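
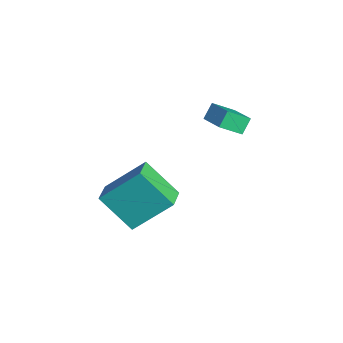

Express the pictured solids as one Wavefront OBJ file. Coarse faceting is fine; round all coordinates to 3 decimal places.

v 2.396 -2.088 -3.793
v 1.392 -3.138 -2.432
v 2.734 -0.502 -2.32
v 1.73 -1.552 -0.96
v 3.39 -2.608 -3.46
v 2.386 -3.658 -2.1
v 3.728 -1.022 -1.988
v 2.724 -2.072 -0.627
v 0.345 1.251 -0.2
v 0.027 1.7 0.408
v 0.372 2.214 -0.898
v 0.054 2.663 -0.291
v 1.506 1.517 0.211
v 1.188 1.966 0.818
v 1.533 2.48 -0.488
v 1.215 2.929 0.12
f 2 4 1
f 5 2 1
f 1 4 3
f 3 5 1
f 2 8 4
f 6 2 5
f 6 8 2
f 4 8 3
f 7 5 3
f 3 8 7
f 7 6 5
f 8 6 7
f 10 12 9
f 13 10 9
f 9 12 11
f 11 13 9
f 10 16 12
f 14 10 13
f 14 16 10
f 12 16 11
f 15 13 11
f 11 16 15
f 15 14 13
f 16 14 15



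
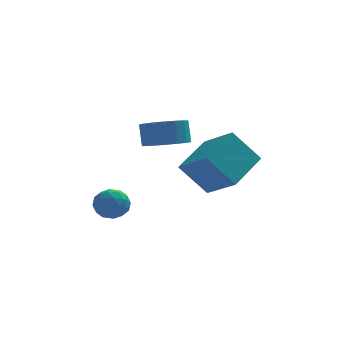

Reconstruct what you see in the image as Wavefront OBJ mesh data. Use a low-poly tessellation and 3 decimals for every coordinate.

v -2.192 1.961 -0.896
v -1.659 1.474 -0.962
v -2.741 1.486 -1.818
v -2.208 0.999 -1.884
v -2.657 0.969 -1.316
v -2.318 1.263 -0.746
v -2.082 1.697 -2.034
v -1.743 1.991 -1.464
v -1.591 1.311 -1.666
v -1.946 0.861 -1.222
v -2.454 2.099 -1.558
v -2.809 1.649 -1.114
v -1.877 1.759 -0.848
v -2.523 1.201 -1.932
v -2.787 1.183 -1.598
v -2.474 0.897 -1.637
v -2.265 1.635 -0.721
v -1.951 1.349 -0.76
v -2.538 1.052 -0.968
v -2.449 1.611 -2.02
v -2.135 1.325 -2.059
v -1.926 2.063 -1.143
v -1.613 1.777 -1.182
v -1.862 1.908 -1.812
v -1.524 1.377 -1.301
v -1.846 1.098 -1.843
v -1.772 1.508 -1.931
v -1.573 1.681 -1.596
v -1.733 1.113 -1.04
v -2.055 0.833 -1.582
v -2.32 0.816 -1.248
v -2.12 0.988 -0.913
v -1.693 1.017 -1.453
v -2.345 2.127 -1.198
v -2.667 1.847 -1.74
v -2.28 1.972 -1.867
v -2.08 2.144 -1.532
v -2.554 1.862 -0.937
v -2.876 1.583 -1.479
v -2.827 1.279 -1.184
v -2.628 1.452 -0.849
v -2.707 1.943 -1.327
v -0.176 2.859 1.041
v 0.705 2.686 1.19
v 0.617 3.048 2.129
v -0.264 3.221 1.979
v 0.711 3.064 1.045
v 0.623 3.426 1.983
v 0.541 3.401 0.899
v 0.453 3.763 1.837
v 0.229 3.631 0.78
v 0.141 3.993 1.719
v -0.163 3.708 0.714
v -0.251 4.07 1.653
v -0.557 3.617 0.712
v -0.646 3.979 1.651
v -0.876 3.375 0.775
v -0.965 3.738 1.714
v -1.057 3.032 0.891
v -1.145 3.394 1.83
v -1.063 2.654 1.037
v -1.151 3.016 1.975
v -0.893 2.317 1.183
v -0.981 2.679 2.121
v -0.581 2.087 1.301
v -0.669 2.449 2.24
v -0.189 2.01 1.367
v -0.277 2.372 2.306
v 0.206 2.101 1.369
v 0.117 2.463 2.308
v 0.525 2.342 1.306
v 0.436 2.705 2.245
v 1.208 1.447 -0.906
v 0.176 1.519 0.353
v 2.233 2.826 -0.145
v 1.201 2.899 1.114
v 2.119 0.321 -0.094
v 1.087 0.394 1.165
v 3.144 1.701 0.667
v 2.112 1.773 1.926
f 1 38 17
f 38 12 41
f 17 41 6
f 38 41 17
f 1 17 13
f 17 6 18
f 13 18 2
f 17 18 13
f 1 13 22
f 13 2 23
f 22 23 8
f 13 23 22
f 1 22 34
f 22 8 37
f 34 37 11
f 22 37 34
f 1 34 38
f 34 11 42
f 38 42 12
f 34 42 38
f 2 18 29
f 18 6 32
f 29 32 10
f 18 32 29
f 6 41 19
f 41 12 40
f 19 40 5
f 41 40 19
f 12 42 39
f 42 11 35
f 39 35 3
f 42 35 39
f 11 37 36
f 37 8 24
f 36 24 7
f 37 24 36
f 8 23 28
f 23 2 25
f 28 25 9
f 23 25 28
f 4 30 16
f 30 10 31
f 16 31 5
f 30 31 16
f 4 16 14
f 16 5 15
f 14 15 3
f 16 15 14
f 4 14 21
f 14 3 20
f 21 20 7
f 14 20 21
f 4 21 26
f 21 7 27
f 26 27 9
f 21 27 26
f 4 26 30
f 26 9 33
f 30 33 10
f 26 33 30
f 5 31 19
f 31 10 32
f 19 32 6
f 31 32 19
f 3 15 39
f 15 5 40
f 39 40 12
f 15 40 39
f 7 20 36
f 20 3 35
f 36 35 11
f 20 35 36
f 9 27 28
f 27 7 24
f 28 24 8
f 27 24 28
f 10 33 29
f 33 9 25
f 29 25 2
f 33 25 29
f 44 43 47
f 44 47 45
f 45 47 48
f 45 48 46
f 47 43 49
f 47 49 48
f 48 49 50
f 48 50 46
f 49 43 51
f 49 51 50
f 50 51 52
f 50 52 46
f 51 43 53
f 51 53 52
f 52 53 54
f 52 54 46
f 53 43 55
f 53 55 54
f 54 55 56
f 54 56 46
f 55 43 57
f 55 57 56
f 56 57 58
f 56 58 46
f 57 43 59
f 57 59 58
f 58 59 60
f 58 60 46
f 59 43 61
f 59 61 60
f 60 61 62
f 60 62 46
f 61 43 63
f 61 63 62
f 62 63 64
f 62 64 46
f 63 43 65
f 63 65 64
f 64 65 66
f 64 66 46
f 65 43 67
f 65 67 66
f 66 67 68
f 66 68 46
f 67 43 69
f 67 69 68
f 68 69 70
f 68 70 46
f 69 43 71
f 69 71 70
f 70 71 72
f 70 72 46
f 71 43 44
f 71 44 72
f 72 44 45
f 72 45 46
f 74 76 73
f 77 74 73
f 73 76 75
f 75 77 73
f 74 80 76
f 78 74 77
f 78 80 74
f 76 80 75
f 79 77 75
f 75 80 79
f 79 78 77
f 80 78 79



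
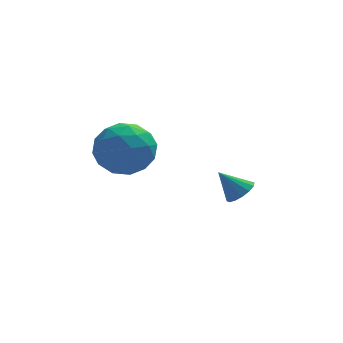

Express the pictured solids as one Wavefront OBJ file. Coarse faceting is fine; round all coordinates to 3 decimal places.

v -1.562 0.807 2.293
v -1.046 1.423 3.225
v -1.294 -0.903 3.275
v -0.778 -0.287 4.207
v -1.98 -0.164 3.98
v -2.146 0.893 3.373
v -0.194 -0.373 3.127
v -0.36 0.684 2.52
v -0.2 0.694 3.74
v -1.304 0.823 4.267
v -1.036 -0.303 2.233
v -2.14 -0.174 2.76
v -1.328 1.265 2.673
v -1.012 -0.745 3.827
v -1.719 -0.673 3.694
v -1.416 -0.311 4.241
v -1.974 0.954 2.76
v -1.671 1.316 3.307
v -2.22 0.383 3.751
v -0.669 -0.796 3.193
v -0.366 -0.434 3.74
v -0.924 0.831 2.259
v -0.621 1.193 2.806
v -0.12 0.137 2.749
v -0.527 1.199 3.523
v -0.369 0.193 4.101
v -0.026 0.143 3.466
v -0.124 0.764 3.109
v -1.176 1.274 3.833
v -1.018 0.269 4.41
v -1.725 0.341 4.277
v -1.823 0.963 3.92
v -0.679 0.846 4.136
v -1.322 0.251 2.09
v -1.164 -0.754 2.667
v -0.517 -0.443 2.58
v -0.615 0.179 2.223
v -1.971 0.327 2.399
v -1.813 -0.679 2.977
v -2.216 -0.244 3.391
v -2.314 0.377 3.034
v -1.661 -0.326 2.364
v 3.203 1.697 -0.084
v 3.646 1.435 0.345
v 2.397 1.923 0.884
v 3.723 1.773 0.331
v 3.662 2.09 0.206
v 3.477 2.302 0.002
v 3.219 2.352 -0.224
v 2.957 2.226 -0.413
v 2.76 1.958 -0.514
v 2.683 1.621 -0.499
v 2.744 1.303 -0.374
v 2.929 1.092 -0.171
v 3.187 1.042 0.056
v 3.449 1.168 0.245
f 1 38 17
f 38 12 41
f 17 41 6
f 38 41 17
f 1 17 13
f 17 6 18
f 13 18 2
f 17 18 13
f 1 13 22
f 13 2 23
f 22 23 8
f 13 23 22
f 1 22 34
f 22 8 37
f 34 37 11
f 22 37 34
f 1 34 38
f 34 11 42
f 38 42 12
f 34 42 38
f 2 18 29
f 18 6 32
f 29 32 10
f 18 32 29
f 6 41 19
f 41 12 40
f 19 40 5
f 41 40 19
f 12 42 39
f 42 11 35
f 39 35 3
f 42 35 39
f 11 37 36
f 37 8 24
f 36 24 7
f 37 24 36
f 8 23 28
f 23 2 25
f 28 25 9
f 23 25 28
f 4 30 16
f 30 10 31
f 16 31 5
f 30 31 16
f 4 16 14
f 16 5 15
f 14 15 3
f 16 15 14
f 4 14 21
f 14 3 20
f 21 20 7
f 14 20 21
f 4 21 26
f 21 7 27
f 26 27 9
f 21 27 26
f 4 26 30
f 26 9 33
f 30 33 10
f 26 33 30
f 5 31 19
f 31 10 32
f 19 32 6
f 31 32 19
f 3 15 39
f 15 5 40
f 39 40 12
f 15 40 39
f 7 20 36
f 20 3 35
f 36 35 11
f 20 35 36
f 9 27 28
f 27 7 24
f 28 24 8
f 27 24 28
f 10 33 29
f 33 9 25
f 29 25 2
f 33 25 29
f 44 43 46
f 44 46 45
f 46 43 47
f 46 47 45
f 47 43 48
f 47 48 45
f 48 43 49
f 48 49 45
f 49 43 50
f 49 50 45
f 50 43 51
f 50 51 45
f 51 43 52
f 51 52 45
f 52 43 53
f 52 53 45
f 53 43 54
f 53 54 45
f 54 43 55
f 54 55 45
f 55 43 56
f 55 56 45
f 56 43 44
f 56 44 45



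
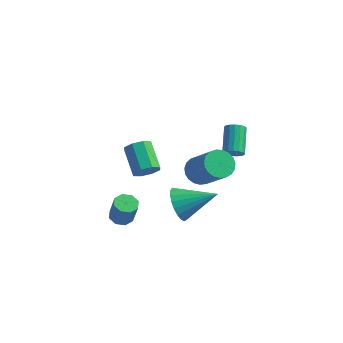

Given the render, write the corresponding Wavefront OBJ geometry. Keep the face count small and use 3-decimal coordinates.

v 0.836 -1.497 -1.91
v 1.34 -1.705 -2.736
v 2.524 -0.743 -1.07
v 1.206 -1.322 -2.811
v 1.009 -0.97 -2.73
v 0.782 -0.709 -2.507
v 0.564 -0.585 -2.181
v 0.393 -0.618 -1.808
v 0.299 -0.803 -1.452
v 0.297 -1.108 -1.176
v 0.389 -1.48 -1.026
v 0.559 -1.855 -1.029
v 0.776 -2.169 -1.185
v 1.003 -2.366 -1.465
v 1.202 -2.413 -1.823
v 1.337 -2.301 -2.195
v 1.386 -2.051 -2.518
v 3.561 -1.352 2.813
v 3.88 -1.498 3.196
v 3.419 -0.313 4.03
v 3.099 -0.168 3.647
v 4.02 -1.345 3.057
v 3.558 -0.161 3.891
v 4.054 -1.195 2.862
v 3.593 -0.01 3.696
v 3.975 -1.08 2.656
v 3.514 0.104 3.49
v 3.801 -1.028 2.485
v 3.34 0.156 3.319
v 3.572 -1.05 2.39
v 3.111 0.134 3.224
v 3.341 -1.141 2.392
v 2.88 0.043 3.226
v 3.159 -1.281 2.49
v 2.698 -0.096 3.324
v 3.07 -1.437 2.662
v 2.609 -0.252 3.496
v 3.093 -1.573 2.869
v 2.632 -0.389 3.703
v 3.223 -1.659 3.063
v 2.762 -0.475 3.897
v 3.431 -1.675 3.199
v 2.97 -0.491 4.033
v 3.668 -1.616 3.248
v 3.207 -0.432 4.082
v -1.943 -2.114 -3.42
v -1.51 -2.53 -3.61
v -1.124 -2.722 -2.31
v -1.557 -2.306 -2.12
v -1.339 -2.079 -3.595
v -0.952 -2.272 -2.294
v -1.522 -1.649 -3.476
v -1.135 -1.842 -2.176
v -1.952 -1.491 -3.325
v -1.565 -1.684 -2.025
v -2.376 -1.698 -3.23
v -1.99 -1.89 -1.93
v -2.548 -2.148 -3.246
v -2.161 -2.341 -1.945
v -2.365 -2.578 -3.364
v -1.978 -2.771 -2.064
v -1.935 -2.736 -3.515
v -1.548 -2.929 -2.215
v -1.957 0.649 -2.19
v -1.511 1.223 -2.333
v -2.517 2.224 -1.453
v -2.963 1.651 -1.31
v -1.916 1.16 -2.724
v -2.922 2.161 -1.844
v -2.344 0.798 -2.802
v -3.351 1.799 -1.923
v -2.546 0.349 -2.522
v -3.552 1.35 -1.642
v -2.403 0.076 -2.047
v -3.409 1.077 -1.167
v -1.998 0.139 -1.656
v -3.004 1.14 -0.776
v -1.569 0.501 -1.577
v -2.576 1.502 -0.698
v -1.368 0.95 -1.858
v -2.374 1.951 -0.978
v 2.48 -2.677 2.186
v 2.955 -2.98 1.646
v 4.254 -3.666 3.175
v 3.78 -3.363 3.714
v 3.074 -2.68 1.68
v 4.373 -3.366 3.208
v 3.09 -2.38 1.801
v 4.389 -3.066 3.329
v 3.001 -2.131 1.989
v 4.3 -2.817 3.517
v 2.822 -1.976 2.21
v 4.121 -2.662 3.739
v 2.583 -1.943 2.428
v 3.883 -2.629 3.956
v 2.327 -2.036 2.604
v 3.627 -2.722 4.132
v 2.098 -2.241 2.707
v 3.397 -2.927 4.235
v 1.934 -2.521 2.72
v 3.234 -3.207 4.249
v 1.865 -2.828 2.641
v 3.165 -3.513 4.17
v 1.903 -3.108 2.483
v 3.202 -3.794 4.012
v 2.04 -3.315 2.274
v 3.339 -4.001 3.802
v 2.253 -3.411 2.05
v 3.553 -4.097 3.578
v 2.506 -3.38 1.849
v 3.805 -4.066 3.377
v 2.754 -3.228 1.706
v 4.054 -3.913 3.234
f 2 1 4
f 2 4 3
f 4 1 5
f 4 5 3
f 5 1 6
f 5 6 3
f 6 1 7
f 6 7 3
f 7 1 8
f 7 8 3
f 8 1 9
f 8 9 3
f 9 1 10
f 9 10 3
f 10 1 11
f 10 11 3
f 11 1 12
f 11 12 3
f 12 1 13
f 12 13 3
f 13 1 14
f 13 14 3
f 14 1 15
f 14 15 3
f 15 1 16
f 15 16 3
f 16 1 17
f 16 17 3
f 17 1 2
f 17 2 3
f 19 18 22
f 19 22 20
f 20 22 23
f 20 23 21
f 22 18 24
f 22 24 23
f 23 24 25
f 23 25 21
f 24 18 26
f 24 26 25
f 25 26 27
f 25 27 21
f 26 18 28
f 26 28 27
f 27 28 29
f 27 29 21
f 28 18 30
f 28 30 29
f 29 30 31
f 29 31 21
f 30 18 32
f 30 32 31
f 31 32 33
f 31 33 21
f 32 18 34
f 32 34 33
f 33 34 35
f 33 35 21
f 34 18 36
f 34 36 35
f 35 36 37
f 35 37 21
f 36 18 38
f 36 38 37
f 37 38 39
f 37 39 21
f 38 18 40
f 38 40 39
f 39 40 41
f 39 41 21
f 40 18 42
f 40 42 41
f 41 42 43
f 41 43 21
f 42 18 44
f 42 44 43
f 43 44 45
f 43 45 21
f 44 18 19
f 44 19 45
f 45 19 20
f 45 20 21
f 47 46 50
f 47 50 48
f 48 50 51
f 48 51 49
f 50 46 52
f 50 52 51
f 51 52 53
f 51 53 49
f 52 46 54
f 52 54 53
f 53 54 55
f 53 55 49
f 54 46 56
f 54 56 55
f 55 56 57
f 55 57 49
f 56 46 58
f 56 58 57
f 57 58 59
f 57 59 49
f 58 46 60
f 58 60 59
f 59 60 61
f 59 61 49
f 60 46 62
f 60 62 61
f 61 62 63
f 61 63 49
f 62 46 47
f 62 47 63
f 63 47 48
f 63 48 49
f 65 64 68
f 65 68 66
f 66 68 69
f 66 69 67
f 68 64 70
f 68 70 69
f 69 70 71
f 69 71 67
f 70 64 72
f 70 72 71
f 71 72 73
f 71 73 67
f 72 64 74
f 72 74 73
f 73 74 75
f 73 75 67
f 74 64 76
f 74 76 75
f 75 76 77
f 75 77 67
f 76 64 78
f 76 78 77
f 77 78 79
f 77 79 67
f 78 64 80
f 78 80 79
f 79 80 81
f 79 81 67
f 80 64 65
f 80 65 81
f 81 65 66
f 81 66 67
f 83 82 86
f 83 86 84
f 84 86 87
f 84 87 85
f 86 82 88
f 86 88 87
f 87 88 89
f 87 89 85
f 88 82 90
f 88 90 89
f 89 90 91
f 89 91 85
f 90 82 92
f 90 92 91
f 91 92 93
f 91 93 85
f 92 82 94
f 92 94 93
f 93 94 95
f 93 95 85
f 94 82 96
f 94 96 95
f 95 96 97
f 95 97 85
f 96 82 98
f 96 98 97
f 97 98 99
f 97 99 85
f 98 82 100
f 98 100 99
f 99 100 101
f 99 101 85
f 100 82 102
f 100 102 101
f 101 102 103
f 101 103 85
f 102 82 104
f 102 104 103
f 103 104 105
f 103 105 85
f 104 82 106
f 104 106 105
f 105 106 107
f 105 107 85
f 106 82 108
f 106 108 107
f 107 108 109
f 107 109 85
f 108 82 110
f 108 110 109
f 109 110 111
f 109 111 85
f 110 82 112
f 110 112 111
f 111 112 113
f 111 113 85
f 112 82 83
f 112 83 113
f 113 83 84
f 113 84 85



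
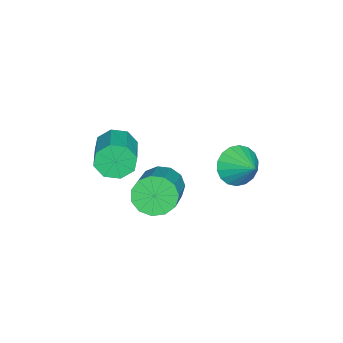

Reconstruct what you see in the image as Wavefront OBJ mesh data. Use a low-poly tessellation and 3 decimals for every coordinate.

v 0.148 -2.565 1.661
v 0.465 -2.869 1.065
v 1.909 -2.378 1.583
v 1.592 -2.075 2.179
v 0.313 -2.33 0.979
v 1.756 -1.839 1.497
v 0.064 -1.929 1.292
v 1.508 -1.439 1.81
v -0.135 -1.901 1.822
v 1.308 -1.41 2.339
v -0.169 -2.262 2.257
v 1.275 -1.771 2.775
v -0.016 -2.801 2.343
v 1.427 -2.31 2.861
v 0.232 -3.201 2.03
v 1.676 -2.711 2.548
v 0.432 -3.23 1.501
v 1.875 -2.739 2.018
v -1.878 -1.645 -2.015
v -1.436 -2.059 -2.598
v 0.359 -1.708 -1.488
v -0.082 -1.295 -0.905
v -1.442 -1.605 -2.732
v 0.353 -1.254 -1.622
v -1.586 -1.164 -2.639
v 0.209 -0.813 -1.528
v -1.823 -0.876 -2.347
v -0.027 -0.525 -1.237
v -2.077 -0.832 -1.95
v -0.281 -0.481 -0.84
v -2.268 -1.046 -1.574
v -0.472 -0.696 -0.464
v -2.335 -1.451 -1.338
v -0.539 -1.1 -0.227
v -2.257 -1.917 -1.317
v -0.461 -1.567 -0.206
v -2.058 -2.297 -1.517
v -0.263 -1.947 -0.407
v -1.803 -2.47 -1.876
v -0.007 -2.12 -0.766
v -1.571 -2.381 -2.279
v 0.225 -2.031 -1.169
v -3.117 0.789 -1.251
v -2.704 0.161 -0.813
v -2.483 1.611 -0.669
v -2.48 0.209 -1.125
v -2.382 0.373 -1.462
v -2.43 0.619 -1.757
v -2.614 0.898 -1.952
v -2.897 1.156 -2.009
v -3.224 1.341 -1.915
v -3.529 1.417 -1.689
v -3.753 1.368 -1.377
v -3.851 1.205 -1.04
v -3.803 0.959 -0.745
v -3.619 0.679 -0.549
v -3.336 0.422 -0.493
v -3.009 0.237 -0.587
f 2 1 5
f 2 5 3
f 3 5 6
f 3 6 4
f 5 1 7
f 5 7 6
f 6 7 8
f 6 8 4
f 7 1 9
f 7 9 8
f 8 9 10
f 8 10 4
f 9 1 11
f 9 11 10
f 10 11 12
f 10 12 4
f 11 1 13
f 11 13 12
f 12 13 14
f 12 14 4
f 13 1 15
f 13 15 14
f 14 15 16
f 14 16 4
f 15 1 17
f 15 17 16
f 16 17 18
f 16 18 4
f 17 1 2
f 17 2 18
f 18 2 3
f 18 3 4
f 20 19 23
f 20 23 21
f 21 23 24
f 21 24 22
f 23 19 25
f 23 25 24
f 24 25 26
f 24 26 22
f 25 19 27
f 25 27 26
f 26 27 28
f 26 28 22
f 27 19 29
f 27 29 28
f 28 29 30
f 28 30 22
f 29 19 31
f 29 31 30
f 30 31 32
f 30 32 22
f 31 19 33
f 31 33 32
f 32 33 34
f 32 34 22
f 33 19 35
f 33 35 34
f 34 35 36
f 34 36 22
f 35 19 37
f 35 37 36
f 36 37 38
f 36 38 22
f 37 19 39
f 37 39 38
f 38 39 40
f 38 40 22
f 39 19 41
f 39 41 40
f 40 41 42
f 40 42 22
f 41 19 20
f 41 20 42
f 42 20 21
f 42 21 22
f 44 43 46
f 44 46 45
f 46 43 47
f 46 47 45
f 47 43 48
f 47 48 45
f 48 43 49
f 48 49 45
f 49 43 50
f 49 50 45
f 50 43 51
f 50 51 45
f 51 43 52
f 51 52 45
f 52 43 53
f 52 53 45
f 53 43 54
f 53 54 45
f 54 43 55
f 54 55 45
f 55 43 56
f 55 56 45
f 56 43 57
f 56 57 45
f 57 43 58
f 57 58 45
f 58 43 44
f 58 44 45



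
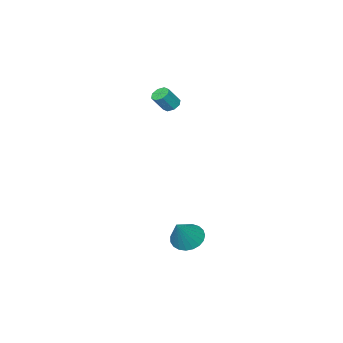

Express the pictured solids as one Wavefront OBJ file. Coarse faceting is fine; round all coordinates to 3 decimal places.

v -4.198 -2.354 2.84
v -3.714 -2.211 2.536
v -2.997 -2.424 3.575
v -3.482 -2.566 3.88
v -3.901 -1.854 2.738
v -3.185 -2.067 3.777
v -4.263 -1.79 3.001
v -3.547 -2.002 4.04
v -4.587 -2.055 3.169
v -3.87 -2.268 4.209
v -4.683 -2.496 3.145
v -3.966 -2.709 4.184
v -4.495 -2.853 2.943
v -3.779 -3.066 3.982
v -4.133 -2.918 2.68
v -3.417 -3.13 3.719
v -3.81 -2.652 2.511
v -3.093 -2.865 3.551
v -0.427 2.637 -4.406
v 0.361 2.356 -4.936
v 0.767 2.983 -2.814
v 0.347 2.76 -5.012
v 0.198 3.143 -4.984
v -0.058 3.439 -4.856
v -0.378 3.595 -4.65
v -0.707 3.587 -4.402
v -0.987 3.414 -4.155
v -1.17 3.107 -3.951
v -1.225 2.718 -3.826
v -1.141 2.316 -3.801
v -0.934 1.969 -3.881
v -0.64 1.738 -4.052
v -0.308 1.662 -4.284
v 0.003 1.755 -4.537
v 0.24 2 -4.767
f 2 1 5
f 2 5 3
f 3 5 6
f 3 6 4
f 5 1 7
f 5 7 6
f 6 7 8
f 6 8 4
f 7 1 9
f 7 9 8
f 8 9 10
f 8 10 4
f 9 1 11
f 9 11 10
f 10 11 12
f 10 12 4
f 11 1 13
f 11 13 12
f 12 13 14
f 12 14 4
f 13 1 15
f 13 15 14
f 14 15 16
f 14 16 4
f 15 1 17
f 15 17 16
f 16 17 18
f 16 18 4
f 17 1 2
f 17 2 18
f 18 2 3
f 18 3 4
f 20 19 22
f 20 22 21
f 22 19 23
f 22 23 21
f 23 19 24
f 23 24 21
f 24 19 25
f 24 25 21
f 25 19 26
f 25 26 21
f 26 19 27
f 26 27 21
f 27 19 28
f 27 28 21
f 28 19 29
f 28 29 21
f 29 19 30
f 29 30 21
f 30 19 31
f 30 31 21
f 31 19 32
f 31 32 21
f 32 19 33
f 32 33 21
f 33 19 34
f 33 34 21
f 34 19 35
f 34 35 21
f 35 19 20
f 35 20 21



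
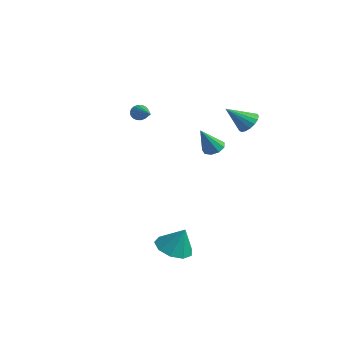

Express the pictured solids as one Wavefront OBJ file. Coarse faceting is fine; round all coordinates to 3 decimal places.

v -0.279 1.787 -0.369
v 0.087 1.342 -0.646
v -0.261 0.893 1.089
v 0.339 1.649 -0.461
v 0.301 2.02 -0.233
v -0.008 2.283 -0.068
v -0.444 2.313 -0.044
v -0.803 2.098 -0.172
v -0.917 1.737 -0.392
v -0.732 1.399 -0.601
v -0.336 1.243 -0.702
v -4.209 -0.017 1.309
v -3.998 0.181 0.877
v -2.491 -0.583 1.891
v -3.989 0.359 1.025
v -4.024 0.462 1.229
v -4.096 0.471 1.449
v -4.19 0.382 1.641
v -4.288 0.215 1.768
v -4.37 0.002 1.803
v -4.42 -0.215 1.741
v -4.429 -0.393 1.593
v -4.394 -0.497 1.389
v -4.322 -0.505 1.169
v -4.228 -0.417 0.977
v -4.13 -0.25 0.851
v -4.048 -0.036 0.815
v 3.123 -3.474 -4.603
v 3.893 -2.957 -5.027
v 3.657 -3.166 -3.257
v 3.354 -2.529 -4.91
v 2.707 -2.543 -4.65
v 2.254 -2.993 -4.367
v 2.208 -3.667 -4.195
v 2.59 -4.251 -4.213
v 3.221 -4.471 -4.414
v 3.806 -4.224 -4.703
v 4.071 -3.626 -4.945
v 1.705 2.451 1.887
v 2.095 2.763 2.406
v 1.135 1.389 2.953
v 1.795 2.933 2.414
v 1.475 2.992 2.302
v 1.207 2.928 2.095
v 1.054 2.754 1.84
v 1.05 2.511 1.595
v 1.196 2.254 1.418
v 1.458 2.043 1.348
v 1.778 1.925 1.401
v 2.081 1.927 1.566
v 2.297 2.05 1.804
v 2.379 2.264 2.061
v 2.305 2.522 2.278
f 2 1 4
f 2 4 3
f 4 1 5
f 4 5 3
f 5 1 6
f 5 6 3
f 6 1 7
f 6 7 3
f 7 1 8
f 7 8 3
f 8 1 9
f 8 9 3
f 9 1 10
f 9 10 3
f 10 1 11
f 10 11 3
f 11 1 2
f 11 2 3
f 13 12 15
f 13 15 14
f 15 12 16
f 15 16 14
f 16 12 17
f 16 17 14
f 17 12 18
f 17 18 14
f 18 12 19
f 18 19 14
f 19 12 20
f 19 20 14
f 20 12 21
f 20 21 14
f 21 12 22
f 21 22 14
f 22 12 23
f 22 23 14
f 23 12 24
f 23 24 14
f 24 12 25
f 24 25 14
f 25 12 26
f 25 26 14
f 26 12 27
f 26 27 14
f 27 12 13
f 27 13 14
f 29 28 31
f 29 31 30
f 31 28 32
f 31 32 30
f 32 28 33
f 32 33 30
f 33 28 34
f 33 34 30
f 34 28 35
f 34 35 30
f 35 28 36
f 35 36 30
f 36 28 37
f 36 37 30
f 37 28 38
f 37 38 30
f 38 28 29
f 38 29 30
f 40 39 42
f 40 42 41
f 42 39 43
f 42 43 41
f 43 39 44
f 43 44 41
f 44 39 45
f 44 45 41
f 45 39 46
f 45 46 41
f 46 39 47
f 46 47 41
f 47 39 48
f 47 48 41
f 48 39 49
f 48 49 41
f 49 39 50
f 49 50 41
f 50 39 51
f 50 51 41
f 51 39 52
f 51 52 41
f 52 39 53
f 52 53 41
f 53 39 40
f 53 40 41



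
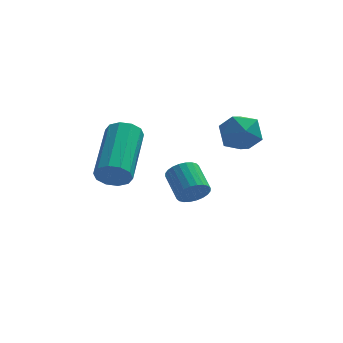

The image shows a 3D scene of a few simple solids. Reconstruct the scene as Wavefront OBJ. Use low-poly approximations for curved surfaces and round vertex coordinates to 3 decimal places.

v -2.575 -0.941 1.981
v -2.361 -1.198 2.48
v -1.931 0.744 3.297
v -2.145 1.001 2.799
v -2.08 -1.16 2.241
v -1.65 0.782 3.058
v -1.988 -1.038 1.903
v -1.558 0.904 2.72
v -2.12 -0.879 1.595
v -1.69 1.063 2.412
v -2.426 -0.744 1.435
v -1.996 1.198 2.252
v -2.789 -0.684 1.483
v -2.359 1.258 2.3
v -3.07 -0.722 1.722
v -2.64 1.22 2.539
v -3.162 -0.844 2.06
v -2.732 1.098 2.877
v -3.03 -1.003 2.368
v -2.6 0.939 3.185
v -2.724 -1.138 2.528
v -2.294 0.804 3.345
v 0.059 1.885 -0.548
v 0.358 1.734 -0.074
v 0.059 2.705 0.422
v -0.239 2.855 -0.052
v 0.516 1.844 -0.193
v 0.217 2.815 0.303
v 0.605 1.96 -0.366
v 0.306 2.93 0.13
v 0.611 2.064 -0.566
v 0.312 3.035 -0.071
v 0.532 2.141 -0.764
v 0.234 3.111 -0.269
v 0.382 2.179 -0.929
v 0.084 3.149 -0.434
v 0.183 2.172 -1.036
v -0.116 3.143 -0.541
v -0.035 2.121 -1.069
v -0.334 3.092 -0.573
v -0.239 2.035 -1.022
v -0.538 3.006 -0.526
v -0.397 1.925 -0.903
v -0.696 2.896 -0.407
v -0.486 1.81 -0.73
v -0.785 2.78 -0.234
v -0.492 1.705 -0.529
v -0.791 2.676 -0.034
v -0.414 1.629 -0.331
v -0.712 2.599 0.164
v -0.264 1.591 -0.166
v -0.562 2.561 0.329
v -0.064 1.597 -0.059
v -0.363 2.568 0.436
v 0.154 1.648 -0.027
v -0.145 2.619 0.469
v 0.767 1.116 2.905
v 1.308 1.353 2.382
v 1.492 0.107 3.198
v 2.033 0.344 2.675
v 1.914 0.759 3.335
v 1.467 1.382 3.154
v 1.333 0.078 2.426
v 0.886 0.701 2.245
v 1.658 0.711 2.086
v 2.017 1.132 2.648
v 0.783 0.328 2.932
v 1.142 0.749 3.494
f 2 1 5
f 2 5 3
f 3 5 6
f 3 6 4
f 5 1 7
f 5 7 6
f 6 7 8
f 6 8 4
f 7 1 9
f 7 9 8
f 8 9 10
f 8 10 4
f 9 1 11
f 9 11 10
f 10 11 12
f 10 12 4
f 11 1 13
f 11 13 12
f 12 13 14
f 12 14 4
f 13 1 15
f 13 15 14
f 14 15 16
f 14 16 4
f 15 1 17
f 15 17 16
f 16 17 18
f 16 18 4
f 17 1 19
f 17 19 18
f 18 19 20
f 18 20 4
f 19 1 21
f 19 21 20
f 20 21 22
f 20 22 4
f 21 1 2
f 21 2 22
f 22 2 3
f 22 3 4
f 24 23 27
f 24 27 25
f 25 27 28
f 25 28 26
f 27 23 29
f 27 29 28
f 28 29 30
f 28 30 26
f 29 23 31
f 29 31 30
f 30 31 32
f 30 32 26
f 31 23 33
f 31 33 32
f 32 33 34
f 32 34 26
f 33 23 35
f 33 35 34
f 34 35 36
f 34 36 26
f 35 23 37
f 35 37 36
f 36 37 38
f 36 38 26
f 37 23 39
f 37 39 38
f 38 39 40
f 38 40 26
f 39 23 41
f 39 41 40
f 40 41 42
f 40 42 26
f 41 23 43
f 41 43 42
f 42 43 44
f 42 44 26
f 43 23 45
f 43 45 44
f 44 45 46
f 44 46 26
f 45 23 47
f 45 47 46
f 46 47 48
f 46 48 26
f 47 23 49
f 47 49 48
f 48 49 50
f 48 50 26
f 49 23 51
f 49 51 50
f 50 51 52
f 50 52 26
f 51 23 53
f 51 53 52
f 52 53 54
f 52 54 26
f 53 23 55
f 53 55 54
f 54 55 56
f 54 56 26
f 55 23 24
f 55 24 56
f 56 24 25
f 56 25 26
f 57 68 62
f 57 62 58
f 57 58 64
f 57 64 67
f 57 67 68
f 58 62 66
f 62 68 61
f 68 67 59
f 67 64 63
f 64 58 65
f 60 66 61
f 60 61 59
f 60 59 63
f 60 63 65
f 60 65 66
f 61 66 62
f 59 61 68
f 63 59 67
f 65 63 64
f 66 65 58



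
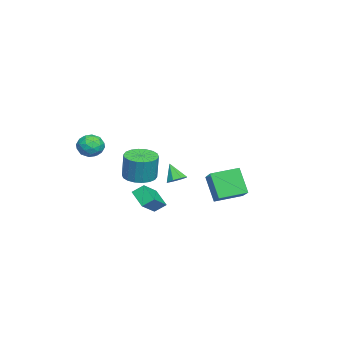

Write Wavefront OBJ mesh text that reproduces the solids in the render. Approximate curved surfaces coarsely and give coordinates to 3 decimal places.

v -3.342 -2.195 -3.688
v -2.679 -1.478 -3.849
v -2.434 -1.329 -2.173
v -3.098 -2.045 -2.012
v -3.057 -1.255 -3.813
v -2.813 -1.106 -2.137
v -3.492 -1.218 -3.753
v -3.247 -1.069 -2.077
v -3.897 -1.375 -3.68
v -3.653 -1.226 -2.004
v -4.193 -1.694 -3.608
v -3.948 -1.545 -1.933
v -4.32 -2.112 -3.553
v -4.075 -1.963 -1.877
v -4.253 -2.547 -3.524
v -4.008 -2.398 -1.848
v -4.006 -2.911 -3.527
v -3.761 -2.762 -1.851
v -3.627 -3.134 -3.563
v -3.383 -2.985 -1.887
v -3.193 -3.171 -3.623
v -2.948 -3.022 -1.947
v -2.787 -3.014 -3.696
v -2.543 -2.865 -2.02
v -2.492 -2.695 -3.767
v -2.247 -2.546 -2.092
v -2.365 -2.277 -3.823
v -2.12 -2.128 -2.147
v -2.432 -1.842 -3.852
v -2.187 -1.693 -2.176
v 3.526 1.272 -1.088
v 3.922 1.584 -0.781
v 3.134 0.808 -0.112
v 3.531 1.804 -0.834
v 3.138 1.713 -1.035
v 2.971 1.363 -1.268
v 3.13 0.96 -1.395
v 3.521 0.74 -1.343
v 3.914 0.831 -1.142
v 4.081 1.18 -0.909
v 2.392 2.574 -1.238
v 3.987 3.103 -0.33
v 1.767 3.988 -0.964
v 3.362 4.517 -0.056
v 3.038 3.143 -2.704
v 4.633 3.672 -1.796
v 2.413 4.557 -2.43
v 4.008 5.086 -1.522
v 3.341 -2.97 1.609
v 4.081 -2.685 1.706
v 3.759 -3.735 0.654
v 4.499 -3.45 0.751
v 4.173 -3.914 1.314
v 3.915 -3.441 1.904
v 3.925 -2.979 0.456
v 3.667 -2.506 1.046
v 4.442 -2.691 0.993
v 4.596 -3.269 1.523
v 3.244 -3.151 0.837
v 3.398 -3.729 1.367
v 3.674 -2.76 1.741
v 4.166 -3.66 0.619
v 3.974 -3.932 0.95
v 4.409 -3.765 1.006
v 3.576 -3.205 1.858
v 4.011 -3.038 1.915
v 4.066 -3.76 1.684
v 3.829 -3.382 0.445
v 4.264 -3.215 0.502
v 3.431 -2.655 1.354
v 3.866 -2.488 1.41
v 3.774 -2.66 0.676
v 4.322 -2.596 1.379
v 4.568 -3.046 0.818
v 4.23 -2.769 0.645
v 4.078 -2.491 0.991
v 4.412 -2.936 1.691
v 4.658 -3.386 1.129
v 4.466 -3.658 1.46
v 4.314 -3.381 1.807
v 4.624 -2.939 1.272
v 3.182 -3.034 1.231
v 3.428 -3.484 0.669
v 3.526 -3.039 0.553
v 3.374 -2.762 0.9
v 3.272 -3.374 1.542
v 3.518 -3.824 0.981
v 3.762 -3.929 1.369
v 3.61 -3.651 1.715
v 3.216 -3.481 1.088
v -0.412 -1.301 -4.14
v -0.553 -0.661 -3.646
v 0.307 -0.589 -4.857
v 0.166 0.051 -4.363
v 0.894 -1.711 -3.237
v 0.753 -1.071 -2.743
v 1.613 -0.999 -3.954
v 1.472 -0.359 -3.46
f 2 1 5
f 2 5 3
f 3 5 6
f 3 6 4
f 5 1 7
f 5 7 6
f 6 7 8
f 6 8 4
f 7 1 9
f 7 9 8
f 8 9 10
f 8 10 4
f 9 1 11
f 9 11 10
f 10 11 12
f 10 12 4
f 11 1 13
f 11 13 12
f 12 13 14
f 12 14 4
f 13 1 15
f 13 15 14
f 14 15 16
f 14 16 4
f 15 1 17
f 15 17 16
f 16 17 18
f 16 18 4
f 17 1 19
f 17 19 18
f 18 19 20
f 18 20 4
f 19 1 21
f 19 21 20
f 20 21 22
f 20 22 4
f 21 1 23
f 21 23 22
f 22 23 24
f 22 24 4
f 23 1 25
f 23 25 24
f 24 25 26
f 24 26 4
f 25 1 27
f 25 27 26
f 26 27 28
f 26 28 4
f 27 1 29
f 27 29 28
f 28 29 30
f 28 30 4
f 29 1 2
f 29 2 30
f 30 2 3
f 30 3 4
f 32 31 34
f 32 34 33
f 34 31 35
f 34 35 33
f 35 31 36
f 35 36 33
f 36 31 37
f 36 37 33
f 37 31 38
f 37 38 33
f 38 31 39
f 38 39 33
f 39 31 40
f 39 40 33
f 40 31 32
f 40 32 33
f 42 44 41
f 45 42 41
f 41 44 43
f 43 45 41
f 42 48 44
f 46 42 45
f 46 48 42
f 44 48 43
f 47 45 43
f 43 48 47
f 47 46 45
f 48 46 47
f 49 86 65
f 86 60 89
f 65 89 54
f 86 89 65
f 49 65 61
f 65 54 66
f 61 66 50
f 65 66 61
f 49 61 70
f 61 50 71
f 70 71 56
f 61 71 70
f 49 70 82
f 70 56 85
f 82 85 59
f 70 85 82
f 49 82 86
f 82 59 90
f 86 90 60
f 82 90 86
f 50 66 77
f 66 54 80
f 77 80 58
f 66 80 77
f 54 89 67
f 89 60 88
f 67 88 53
f 89 88 67
f 60 90 87
f 90 59 83
f 87 83 51
f 90 83 87
f 59 85 84
f 85 56 72
f 84 72 55
f 85 72 84
f 56 71 76
f 71 50 73
f 76 73 57
f 71 73 76
f 52 78 64
f 78 58 79
f 64 79 53
f 78 79 64
f 52 64 62
f 64 53 63
f 62 63 51
f 64 63 62
f 52 62 69
f 62 51 68
f 69 68 55
f 62 68 69
f 52 69 74
f 69 55 75
f 74 75 57
f 69 75 74
f 52 74 78
f 74 57 81
f 78 81 58
f 74 81 78
f 53 79 67
f 79 58 80
f 67 80 54
f 79 80 67
f 51 63 87
f 63 53 88
f 87 88 60
f 63 88 87
f 55 68 84
f 68 51 83
f 84 83 59
f 68 83 84
f 57 75 76
f 75 55 72
f 76 72 56
f 75 72 76
f 58 81 77
f 81 57 73
f 77 73 50
f 81 73 77
f 92 94 91
f 95 92 91
f 91 94 93
f 93 95 91
f 92 98 94
f 96 92 95
f 96 98 92
f 94 98 93
f 97 95 93
f 93 98 97
f 97 96 95
f 98 96 97



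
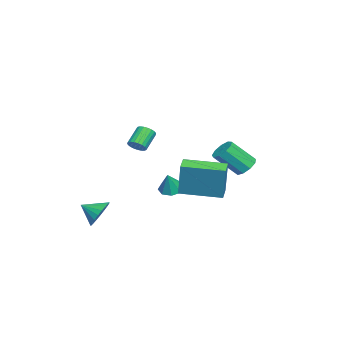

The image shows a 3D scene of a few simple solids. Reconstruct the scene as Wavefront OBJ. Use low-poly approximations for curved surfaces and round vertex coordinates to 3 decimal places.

v -0.826 4.218 -0.348
v -0.182 4.208 -0.565
v 0.211 3.072 0.651
v -0.434 3.082 0.868
v -0.236 4.537 -0.241
v 0.157 3.401 0.975
v -0.566 4.717 0.034
v -0.173 3.581 1.25
v -1.018 4.663 0.129
v -0.625 3.527 1.345
v -1.38 4.401 0.002
v -0.987 3.265 1.218
v -1.484 4.053 -0.29
v -1.091 2.917 0.926
v -1.279 3.783 -0.608
v -0.887 2.647 0.608
v -0.863 3.716 -0.805
v -0.471 2.58 0.411
v -0.43 3.884 -0.788
v -0.037 2.748 0.428
v 1.488 -0.71 1.423
v 1.807 -0.375 1.638
v 0.99 -0.096 2.413
v 0.672 -0.43 2.197
v 1.71 -0.256 1.493
v 0.893 0.024 2.268
v 1.575 -0.215 1.335
v 0.758 0.065 2.11
v 1.424 -0.259 1.192
v 0.607 0.02 1.967
v 1.285 -0.382 1.09
v 0.468 -0.102 1.864
v 1.181 -0.561 1.044
v 0.364 -0.281 1.819
v 1.13 -0.766 1.064
v 0.313 -0.486 1.839
v 1.141 -0.961 1.147
v 0.324 -0.682 1.921
v 1.212 -1.113 1.276
v 0.395 -0.833 2.051
v 1.331 -1.195 1.432
v 0.514 -0.915 2.206
v 1.477 -1.193 1.585
v 0.66 -0.914 2.36
v 1.626 -1.108 1.711
v 0.809 -0.828 2.485
v 1.75 -0.953 1.786
v 0.933 -0.674 2.561
v 1.829 -0.757 1.799
v 1.012 -0.478 2.574
v 1.85 -0.553 1.747
v 1.033 -0.273 2.522
v 2.705 -2.248 -2.795
v 3.52 -2.122 -2.55
v 2.695 -3.212 -2.265
v 3.338 -1.973 -2.281
v 3.046 -1.87 -2.102
v 2.695 -1.834 -2.042
v 2.346 -1.868 -2.112
v 2.06 -1.969 -2.3
v 1.885 -2.118 -2.574
v 1.851 -2.289 -2.887
v 1.966 -2.453 -3.183
v 2.208 -2.582 -3.412
v 2.536 -2.653 -3.535
v 2.894 -2.654 -3.529
v 3.219 -2.585 -3.397
v 3.455 -2.458 -3.161
v 3.562 -2.294 -2.861
v 0.858 1.328 -1.271
v 1.276 1.529 0.665
v 0.667 3.492 -1.453
v 1.085 3.692 0.482
v 1.715 1.388 -1.462
v 2.133 1.588 0.473
v 1.524 3.551 -1.645
v 1.942 3.752 0.291
v -4.113 -0.321 -3.373
v -3.59 -0.686 -3.663
v -3.527 -0.379 -2.247
v -3.505 -0.158 -3.68
v -3.776 0.275 -3.518
v -4.244 0.358 -3.27
v -4.635 0.044 -3.083
v -4.72 -0.485 -3.066
v -4.449 -0.918 -3.228
v -3.981 -1.001 -3.476
f 2 1 5
f 2 5 3
f 3 5 6
f 3 6 4
f 5 1 7
f 5 7 6
f 6 7 8
f 6 8 4
f 7 1 9
f 7 9 8
f 8 9 10
f 8 10 4
f 9 1 11
f 9 11 10
f 10 11 12
f 10 12 4
f 11 1 13
f 11 13 12
f 12 13 14
f 12 14 4
f 13 1 15
f 13 15 14
f 14 15 16
f 14 16 4
f 15 1 17
f 15 17 16
f 16 17 18
f 16 18 4
f 17 1 19
f 17 19 18
f 18 19 20
f 18 20 4
f 19 1 2
f 19 2 20
f 20 2 3
f 20 3 4
f 22 21 25
f 22 25 23
f 23 25 26
f 23 26 24
f 25 21 27
f 25 27 26
f 26 27 28
f 26 28 24
f 27 21 29
f 27 29 28
f 28 29 30
f 28 30 24
f 29 21 31
f 29 31 30
f 30 31 32
f 30 32 24
f 31 21 33
f 31 33 32
f 32 33 34
f 32 34 24
f 33 21 35
f 33 35 34
f 34 35 36
f 34 36 24
f 35 21 37
f 35 37 36
f 36 37 38
f 36 38 24
f 37 21 39
f 37 39 38
f 38 39 40
f 38 40 24
f 39 21 41
f 39 41 40
f 40 41 42
f 40 42 24
f 41 21 43
f 41 43 42
f 42 43 44
f 42 44 24
f 43 21 45
f 43 45 44
f 44 45 46
f 44 46 24
f 45 21 47
f 45 47 46
f 46 47 48
f 46 48 24
f 47 21 49
f 47 49 48
f 48 49 50
f 48 50 24
f 49 21 51
f 49 51 50
f 50 51 52
f 50 52 24
f 51 21 22
f 51 22 52
f 52 22 23
f 52 23 24
f 54 53 56
f 54 56 55
f 56 53 57
f 56 57 55
f 57 53 58
f 57 58 55
f 58 53 59
f 58 59 55
f 59 53 60
f 59 60 55
f 60 53 61
f 60 61 55
f 61 53 62
f 61 62 55
f 62 53 63
f 62 63 55
f 63 53 64
f 63 64 55
f 64 53 65
f 64 65 55
f 65 53 66
f 65 66 55
f 66 53 67
f 66 67 55
f 67 53 68
f 67 68 55
f 68 53 69
f 68 69 55
f 69 53 54
f 69 54 55
f 71 73 70
f 74 71 70
f 70 73 72
f 72 74 70
f 71 77 73
f 75 71 74
f 75 77 71
f 73 77 72
f 76 74 72
f 72 77 76
f 76 75 74
f 77 75 76
f 79 78 81
f 79 81 80
f 81 78 82
f 81 82 80
f 82 78 83
f 82 83 80
f 83 78 84
f 83 84 80
f 84 78 85
f 84 85 80
f 85 78 86
f 85 86 80
f 86 78 87
f 86 87 80
f 87 78 79
f 87 79 80



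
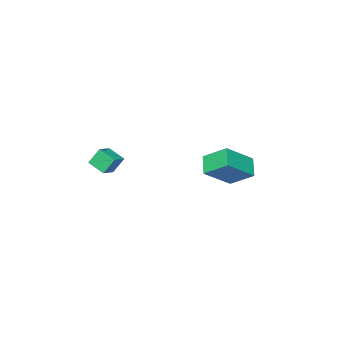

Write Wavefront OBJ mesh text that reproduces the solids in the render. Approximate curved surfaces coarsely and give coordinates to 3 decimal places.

v 3.25 -3.391 -0.93
v 3.355 -4.389 -0.503
v 4.14 -3.145 -0.574
v 4.245 -4.143 -0.147
v 3.715 -3.737 -1.853
v 3.82 -4.735 -1.426
v 4.605 -3.491 -1.497
v 4.71 -4.489 -1.07
v -3.542 -2.442 -3.733
v -1.874 -2.793 -2.457
v -3.986 -1.134 -2.794
v -2.317 -1.486 -1.518
v -2.823 -1.674 -4.462
v -1.154 -2.026 -3.186
v -3.266 -0.367 -3.523
v -1.598 -0.718 -2.247
f 2 4 1
f 5 2 1
f 1 4 3
f 3 5 1
f 2 8 4
f 6 2 5
f 6 8 2
f 4 8 3
f 7 5 3
f 3 8 7
f 7 6 5
f 8 6 7
f 10 12 9
f 13 10 9
f 9 12 11
f 11 13 9
f 10 16 12
f 14 10 13
f 14 16 10
f 12 16 11
f 15 13 11
f 11 16 15
f 15 14 13
f 16 14 15



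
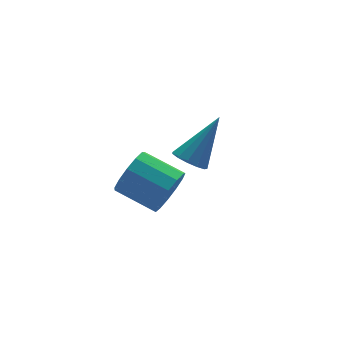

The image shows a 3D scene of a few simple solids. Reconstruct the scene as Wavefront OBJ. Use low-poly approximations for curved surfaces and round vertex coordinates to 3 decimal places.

v -1.46 -2.391 -2.82
v -1.035 -2.42 -2.108
v -1.795 -1.279 -1.607
v -2.22 -1.249 -2.32
v -0.796 -2.136 -2.392
v -1.556 -0.995 -1.892
v -0.768 -1.933 -2.813
v -1.528 -0.791 -2.312
v -0.959 -1.875 -3.235
v -1.719 -0.734 -2.735
v -1.309 -1.981 -3.526
v -2.07 -0.84 -3.026
v -1.708 -2.217 -3.593
v -2.468 -1.076 -3.093
v -2.027 -2.508 -3.415
v -2.788 -1.367 -2.914
v -2.166 -2.762 -3.047
v -2.927 -1.621 -2.547
v -2.081 -2.898 -2.608
v -2.842 -1.757 -2.107
v -1.799 -2.873 -2.236
v -2.56 -1.732 -1.736
v -1.409 -2.695 -2.05
v -2.169 -1.553 -1.549
v 0.996 0.661 -4.543
v 1.403 0.232 -4.812
v 2.244 0.899 -3.037
v 1.498 0.561 -4.943
v 1.433 0.921 -4.947
v 1.23 1.199 -4.822
v 0.952 1.306 -4.609
v 0.688 1.209 -4.374
v 0.522 0.937 -4.193
v 0.506 0.578 -4.123
v 0.645 0.245 -4.186
v 0.896 0.045 -4.363
v 1.178 0.04 -4.596
f 2 1 5
f 2 5 3
f 3 5 6
f 3 6 4
f 5 1 7
f 5 7 6
f 6 7 8
f 6 8 4
f 7 1 9
f 7 9 8
f 8 9 10
f 8 10 4
f 9 1 11
f 9 11 10
f 10 11 12
f 10 12 4
f 11 1 13
f 11 13 12
f 12 13 14
f 12 14 4
f 13 1 15
f 13 15 14
f 14 15 16
f 14 16 4
f 15 1 17
f 15 17 16
f 16 17 18
f 16 18 4
f 17 1 19
f 17 19 18
f 18 19 20
f 18 20 4
f 19 1 21
f 19 21 20
f 20 21 22
f 20 22 4
f 21 1 23
f 21 23 22
f 22 23 24
f 22 24 4
f 23 1 2
f 23 2 24
f 24 2 3
f 24 3 4
f 26 25 28
f 26 28 27
f 28 25 29
f 28 29 27
f 29 25 30
f 29 30 27
f 30 25 31
f 30 31 27
f 31 25 32
f 31 32 27
f 32 25 33
f 32 33 27
f 33 25 34
f 33 34 27
f 34 25 35
f 34 35 27
f 35 25 36
f 35 36 27
f 36 25 37
f 36 37 27
f 37 25 26
f 37 26 27



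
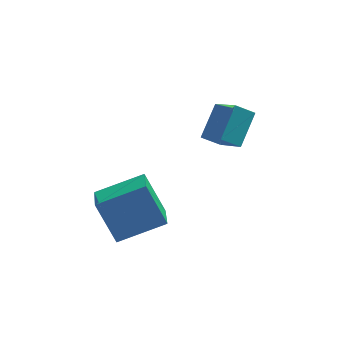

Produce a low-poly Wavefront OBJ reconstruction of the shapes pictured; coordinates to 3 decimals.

v -4.13 -4.408 -2.823
v -4.832 -3.724 -1.219
v -4.105 -3.228 -3.316
v -4.806 -2.543 -1.712
v -2.294 -4.157 -2.128
v -2.995 -3.472 -0.524
v -2.268 -2.976 -2.621
v -2.97 -2.292 -1.017
v -0.711 -0.163 -1.141
v -0.101 -1.323 -0.154
v -0.059 0.953 -0.232
v 0.551 -0.206 0.754
v 0.029 -0.194 -1.634
v 0.639 -1.353 -0.648
v 0.681 0.923 -0.726
v 1.291 -0.237 0.261
f 2 4 1
f 5 2 1
f 1 4 3
f 3 5 1
f 2 8 4
f 6 2 5
f 6 8 2
f 4 8 3
f 7 5 3
f 3 8 7
f 7 6 5
f 8 6 7
f 10 12 9
f 13 10 9
f 9 12 11
f 11 13 9
f 10 16 12
f 14 10 13
f 14 16 10
f 12 16 11
f 15 13 11
f 11 16 15
f 15 14 13
f 16 14 15



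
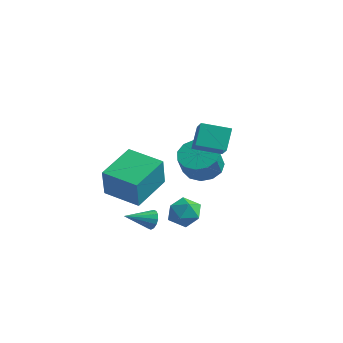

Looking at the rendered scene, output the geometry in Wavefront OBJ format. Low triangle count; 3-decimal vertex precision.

v 1.027 0.878 2.269
v 0.709 1.645 3.308
v 0.21 1.557 1.519
v -0.108 2.324 2.558
v 2.108 1.796 1.922
v 1.79 2.563 2.961
v 1.291 2.475 1.172
v 0.973 3.242 2.211
v 1.148 -2.226 -1.288
v 1.317 -2.51 -1.74
v 0.512 -3.394 -0.792
v 1.53 -2.543 -1.546
v 1.64 -2.491 -1.283
v 1.619 -2.368 -1.022
v 1.471 -2.207 -0.832
v 1.236 -2.051 -0.764
v 0.978 -1.941 -0.836
v 0.765 -1.908 -1.03
v 0.655 -1.96 -1.293
v 0.676 -2.083 -1.555
v 0.824 -2.244 -1.745
v 1.059 -2.4 -1.813
v -0.669 3.445 -0.641
v -0.211 2.737 -1.233
v 0.126 1.967 -0.051
v -0.331 2.675 0.541
v 0.198 3.125 -1.096
v 0.535 2.356 0.085
v 0.332 3.615 -0.815
v 0.669 2.845 0.366
v 0.148 4.051 -0.479
v 0.486 3.281 0.703
v -0.295 4.294 -0.194
v 0.042 3.525 0.988
v -0.857 4.268 -0.051
v -0.519 3.498 1.131
v -1.359 3.98 -0.095
v -1.022 3.211 1.087
v -1.642 3.523 -0.313
v -1.305 2.753 0.869
v -1.616 3.04 -0.634
v -1.279 2.271 0.548
v -1.289 2.686 -0.958
v -0.952 1.917 0.224
v -0.765 2.573 -1.181
v -0.428 1.803 0.001
v -2.7 -1.25 -1.308
v -2.334 -1.777 0.363
v -2.916 0.815 -0.61
v -2.551 0.288 1.061
v -0.829 -0.948 -1.621
v -0.464 -1.475 0.05
v -1.046 1.117 -0.923
v -0.68 0.59 0.748
v 2.195 -1.335 0.163
v 2.927 -0.984 -0.185
v 2.153 -2.296 -0.895
v 2.885 -1.945 -1.243
v 2.926 -2.383 -0.477
v 2.952 -1.79 0.176
v 2.128 -1.49 -1.256
v 2.154 -0.897 -0.603
v 2.885 -1.08 -1.062
v 3.379 -1.632 -0.581
v 1.701 -1.648 -0.499
v 2.195 -2.2 -0.018
f 2 4 1
f 5 2 1
f 1 4 3
f 3 5 1
f 2 8 4
f 6 2 5
f 6 8 2
f 4 8 3
f 7 5 3
f 3 8 7
f 7 6 5
f 8 6 7
f 10 9 12
f 10 12 11
f 12 9 13
f 12 13 11
f 13 9 14
f 13 14 11
f 14 9 15
f 14 15 11
f 15 9 16
f 15 16 11
f 16 9 17
f 16 17 11
f 17 9 18
f 17 18 11
f 18 9 19
f 18 19 11
f 19 9 20
f 19 20 11
f 20 9 21
f 20 21 11
f 21 9 22
f 21 22 11
f 22 9 10
f 22 10 11
f 24 23 27
f 24 27 25
f 25 27 28
f 25 28 26
f 27 23 29
f 27 29 28
f 28 29 30
f 28 30 26
f 29 23 31
f 29 31 30
f 30 31 32
f 30 32 26
f 31 23 33
f 31 33 32
f 32 33 34
f 32 34 26
f 33 23 35
f 33 35 34
f 34 35 36
f 34 36 26
f 35 23 37
f 35 37 36
f 36 37 38
f 36 38 26
f 37 23 39
f 37 39 38
f 38 39 40
f 38 40 26
f 39 23 41
f 39 41 40
f 40 41 42
f 40 42 26
f 41 23 43
f 41 43 42
f 42 43 44
f 42 44 26
f 43 23 45
f 43 45 44
f 44 45 46
f 44 46 26
f 45 23 24
f 45 24 46
f 46 24 25
f 46 25 26
f 48 50 47
f 51 48 47
f 47 50 49
f 49 51 47
f 48 54 50
f 52 48 51
f 52 54 48
f 50 54 49
f 53 51 49
f 49 54 53
f 53 52 51
f 54 52 53
f 55 66 60
f 55 60 56
f 55 56 62
f 55 62 65
f 55 65 66
f 56 60 64
f 60 66 59
f 66 65 57
f 65 62 61
f 62 56 63
f 58 64 59
f 58 59 57
f 58 57 61
f 58 61 63
f 58 63 64
f 59 64 60
f 57 59 66
f 61 57 65
f 63 61 62
f 64 63 56



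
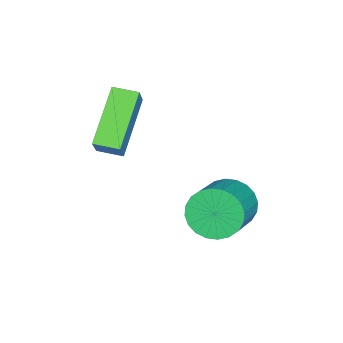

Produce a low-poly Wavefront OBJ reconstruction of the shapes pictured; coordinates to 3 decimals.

v 0.801 -0.618 0.712
v 1.393 -0.472 1.542
v 0.71 0.173 0.638
v 1.301 0.319 1.468
v 2.439 -0.539 -0.468
v 3.03 -0.393 0.362
v 2.347 0.252 -0.542
v 2.939 0.398 0.288
v 1.64 3.134 -2.346
v 2.06 3.052 -3.081
v 3.46 3.124 -2.288
v 3.04 3.206 -1.554
v 2.031 3.382 -3.059
v 3.431 3.453 -2.267
v 1.943 3.674 -2.929
v 3.342 3.745 -2.137
v 1.808 3.884 -2.711
v 3.208 3.955 -1.918
v 1.648 3.979 -2.436
v 3.047 4.051 -1.644
v 1.487 3.946 -2.149
v 2.886 4.018 -1.356
v 1.349 3.79 -1.891
v 2.748 3.862 -1.098
v 1.255 3.533 -1.702
v 2.655 3.605 -0.91
v 1.22 3.216 -1.612
v 2.62 3.288 -0.819
v 1.249 2.887 -1.633
v 2.649 2.958 -0.841
v 1.338 2.595 -1.763
v 2.737 2.666 -0.971
v 1.472 2.385 -1.982
v 2.872 2.456 -1.189
v 1.633 2.289 -2.256
v 3.032 2.361 -1.464
v 1.794 2.322 -2.544
v 3.193 2.394 -1.751
v 1.932 2.478 -2.802
v 3.331 2.55 -2.009
v 2.025 2.735 -2.99
v 3.425 2.807 -2.198
f 2 4 1
f 5 2 1
f 1 4 3
f 3 5 1
f 2 8 4
f 6 2 5
f 6 8 2
f 4 8 3
f 7 5 3
f 3 8 7
f 7 6 5
f 8 6 7
f 10 9 13
f 10 13 11
f 11 13 14
f 11 14 12
f 13 9 15
f 13 15 14
f 14 15 16
f 14 16 12
f 15 9 17
f 15 17 16
f 16 17 18
f 16 18 12
f 17 9 19
f 17 19 18
f 18 19 20
f 18 20 12
f 19 9 21
f 19 21 20
f 20 21 22
f 20 22 12
f 21 9 23
f 21 23 22
f 22 23 24
f 22 24 12
f 23 9 25
f 23 25 24
f 24 25 26
f 24 26 12
f 25 9 27
f 25 27 26
f 26 27 28
f 26 28 12
f 27 9 29
f 27 29 28
f 28 29 30
f 28 30 12
f 29 9 31
f 29 31 30
f 30 31 32
f 30 32 12
f 31 9 33
f 31 33 32
f 32 33 34
f 32 34 12
f 33 9 35
f 33 35 34
f 34 35 36
f 34 36 12
f 35 9 37
f 35 37 36
f 36 37 38
f 36 38 12
f 37 9 39
f 37 39 38
f 38 39 40
f 38 40 12
f 39 9 41
f 39 41 40
f 40 41 42
f 40 42 12
f 41 9 10
f 41 10 42
f 42 10 11
f 42 11 12



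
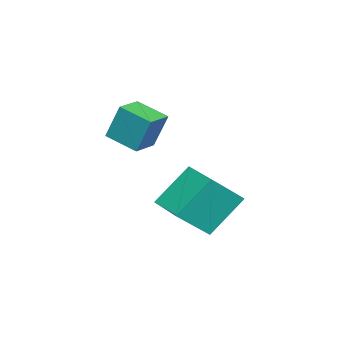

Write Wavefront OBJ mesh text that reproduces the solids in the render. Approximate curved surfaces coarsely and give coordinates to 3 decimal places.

v -2.351 -0.276 3.455
v -2.328 0.254 4.869
v -2.03 0.941 2.994
v -2.007 1.47 4.408
v -1.273 -0.53 3.532
v -1.25 -0.001 4.946
v -0.952 0.686 3.071
v -0.929 1.216 4.485
v -2.517 2.002 -0.681
v -3.426 2.943 0.778
v -1.479 3.124 -0.757
v -2.389 4.065 0.702
v -1.491 1.135 0.518
v -2.401 2.076 1.977
v -0.454 2.257 0.442
v -1.363 3.198 1.901
f 2 4 1
f 5 2 1
f 1 4 3
f 3 5 1
f 2 8 4
f 6 2 5
f 6 8 2
f 4 8 3
f 7 5 3
f 3 8 7
f 7 6 5
f 8 6 7
f 10 12 9
f 13 10 9
f 9 12 11
f 11 13 9
f 10 16 12
f 14 10 13
f 14 16 10
f 12 16 11
f 15 13 11
f 11 16 15
f 15 14 13
f 16 14 15



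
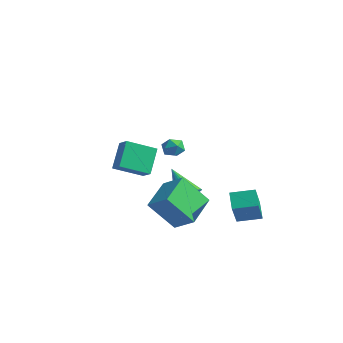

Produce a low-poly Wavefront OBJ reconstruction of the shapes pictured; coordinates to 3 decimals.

v 1.03 -1.258 -2.539
v 1.619 -1.084 -2.026
v -0.25 -1.402 -1.021
v 1.499 -0.783 -2.098
v 1.298 -0.563 -2.247
v 1.05 -0.464 -2.446
v 0.8 -0.502 -2.661
v 0.588 -0.671 -2.855
v 0.454 -0.941 -2.994
v 0.419 -1.266 -3.055
v 0.489 -1.59 -3.026
v 0.653 -1.857 -2.913
v 0.882 -2.019 -2.735
v 1.137 -2.051 -2.523
v 1.373 -1.945 -2.314
v 1.55 -1.721 -2.144
v 1.637 -1.416 -2.042
v 1.107 1.758 -4.053
v 1.908 0.782 -2.606
v 1.965 2.824 -3.809
v 2.766 1.848 -2.362
v 1.934 1.272 -4.838
v 2.735 0.296 -3.391
v 2.792 2.338 -4.594
v 3.593 1.362 -3.147
v 3.054 -3.249 1.978
v 3.364 -3.458 2.525
v 2.976 -4.262 1.635
v 3.286 -4.471 2.182
v 2.674 -4.221 2.223
v 2.722 -3.595 2.435
v 3.618 -4.125 1.725
v 3.666 -3.499 1.937
v 3.713 -3.999 2.368
v 3.129 -4.059 2.676
v 3.211 -3.661 1.484
v 2.627 -3.721 1.792
v 3.211 -4.289 -1.41
v 2.285 -2.596 -0.582
v 1.978 -4.602 -2.149
v 1.053 -2.909 -1.32
v 3.907 -3.091 -3.08
v 2.982 -1.398 -2.251
v 2.675 -3.404 -3.818
v 1.749 -1.711 -2.99
v -4.978 -1.417 -0.517
v -4.137 -1.533 -0.091
v -4.371 0.205 -1.274
v -3.53 0.089 -0.848
v -4.35 -2.349 -2.012
v -3.509 -2.465 -1.586
v -3.743 -0.727 -2.769
v -2.902 -0.843 -2.343
f 2 1 4
f 2 4 3
f 4 1 5
f 4 5 3
f 5 1 6
f 5 6 3
f 6 1 7
f 6 7 3
f 7 1 8
f 7 8 3
f 8 1 9
f 8 9 3
f 9 1 10
f 9 10 3
f 10 1 11
f 10 11 3
f 11 1 12
f 11 12 3
f 12 1 13
f 12 13 3
f 13 1 14
f 13 14 3
f 14 1 15
f 14 15 3
f 15 1 16
f 15 16 3
f 16 1 17
f 16 17 3
f 17 1 2
f 17 2 3
f 19 21 18
f 22 19 18
f 18 21 20
f 20 22 18
f 19 25 21
f 23 19 22
f 23 25 19
f 21 25 20
f 24 22 20
f 20 25 24
f 24 23 22
f 25 23 24
f 26 37 31
f 26 31 27
f 26 27 33
f 26 33 36
f 26 36 37
f 27 31 35
f 31 37 30
f 37 36 28
f 36 33 32
f 33 27 34
f 29 35 30
f 29 30 28
f 29 28 32
f 29 32 34
f 29 34 35
f 30 35 31
f 28 30 37
f 32 28 36
f 34 32 33
f 35 34 27
f 39 41 38
f 42 39 38
f 38 41 40
f 40 42 38
f 39 45 41
f 43 39 42
f 43 45 39
f 41 45 40
f 44 42 40
f 40 45 44
f 44 43 42
f 45 43 44
f 47 49 46
f 50 47 46
f 46 49 48
f 48 50 46
f 47 53 49
f 51 47 50
f 51 53 47
f 49 53 48
f 52 50 48
f 48 53 52
f 52 51 50
f 53 51 52



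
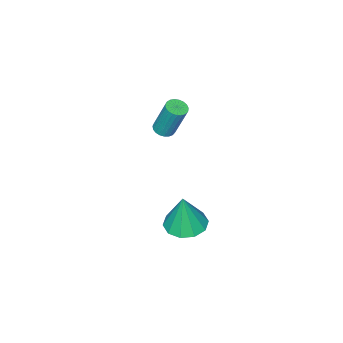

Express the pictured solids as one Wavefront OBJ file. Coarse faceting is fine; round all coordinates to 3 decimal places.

v 1.392 -3.149 1.972
v 1.921 -3.15 2.003
v 1.817 -2.452 3.799
v 1.288 -2.451 3.768
v 1.881 -2.949 1.923
v 1.776 -2.251 3.719
v 1.756 -2.783 1.851
v 1.651 -2.084 3.647
v 1.568 -2.679 1.8
v 1.463 -1.981 3.596
v 1.349 -2.658 1.778
v 1.245 -1.959 3.575
v 1.138 -2.721 1.791
v 1.034 -2.022 3.587
v 0.972 -2.858 1.834
v 0.867 -2.16 3.63
v 0.877 -3.045 1.902
v 0.773 -2.347 3.698
v 0.872 -3.251 1.981
v 0.768 -2.553 3.777
v 0.957 -3.439 2.059
v 0.852 -2.741 3.855
v 1.117 -3.576 2.122
v 1.012 -2.878 3.918
v 1.325 -3.64 2.159
v 1.22 -2.942 3.955
v 1.544 -3.619 2.163
v 1.439 -2.921 3.96
v 1.737 -3.517 2.135
v 1.633 -2.819 3.931
v 1.871 -3.351 2.078
v 1.766 -2.653 3.874
v 1.906 -1.313 -3.284
v 2.666 -2.004 -3.364
v 2.194 -1.227 -1.296
v 2.92 -1.423 -3.426
v 2.787 -0.801 -3.433
v 2.318 -0.374 -3.384
v 1.691 -0.305 -3.296
v 1.147 -0.622 -3.203
v 0.892 -1.202 -3.142
v 1.025 -1.824 -3.134
v 1.495 -2.251 -3.184
v 2.121 -2.32 -3.272
f 2 1 5
f 2 5 3
f 3 5 6
f 3 6 4
f 5 1 7
f 5 7 6
f 6 7 8
f 6 8 4
f 7 1 9
f 7 9 8
f 8 9 10
f 8 10 4
f 9 1 11
f 9 11 10
f 10 11 12
f 10 12 4
f 11 1 13
f 11 13 12
f 12 13 14
f 12 14 4
f 13 1 15
f 13 15 14
f 14 15 16
f 14 16 4
f 15 1 17
f 15 17 16
f 16 17 18
f 16 18 4
f 17 1 19
f 17 19 18
f 18 19 20
f 18 20 4
f 19 1 21
f 19 21 20
f 20 21 22
f 20 22 4
f 21 1 23
f 21 23 22
f 22 23 24
f 22 24 4
f 23 1 25
f 23 25 24
f 24 25 26
f 24 26 4
f 25 1 27
f 25 27 26
f 26 27 28
f 26 28 4
f 27 1 29
f 27 29 28
f 28 29 30
f 28 30 4
f 29 1 31
f 29 31 30
f 30 31 32
f 30 32 4
f 31 1 2
f 31 2 32
f 32 2 3
f 32 3 4
f 34 33 36
f 34 36 35
f 36 33 37
f 36 37 35
f 37 33 38
f 37 38 35
f 38 33 39
f 38 39 35
f 39 33 40
f 39 40 35
f 40 33 41
f 40 41 35
f 41 33 42
f 41 42 35
f 42 33 43
f 42 43 35
f 43 33 44
f 43 44 35
f 44 33 34
f 44 34 35



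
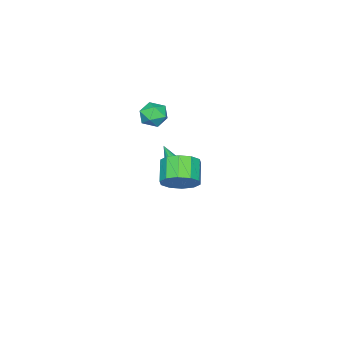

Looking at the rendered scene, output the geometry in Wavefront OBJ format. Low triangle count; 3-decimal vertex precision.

v -3.973 -2.56 -0.672
v -3.542 -2.85 -0.852
v -3.707 -3.1 0.832
v -3.431 -2.542 -0.761
v -3.527 -2.24 -0.636
v -3.794 -2.062 -0.525
v -4.129 -2.073 -0.47
v -4.405 -2.271 -0.492
v -4.516 -2.579 -0.583
v -4.419 -2.88 -0.708
v -4.153 -3.059 -0.819
v -3.817 -3.047 -0.874
v -2.652 -2.181 3.56
v -2.069 -2.574 3.51
v -3.291 -3.106 3.37
v -2.708 -3.499 3.32
v -2.898 -3.227 3.942
v -2.503 -2.656 4.059
v -2.857 -3.024 2.821
v -2.462 -2.453 2.938
v -2.196 -3.095 3.053
v -2.221 -3.22 3.746
v -3.139 -2.46 3.134
v -3.164 -2.585 3.827
v 1.748 1.873 3.548
v 2.294 1.294 3.699
v 1.558 0.768 4.342
v 1.012 1.347 4.192
v 2.345 1.649 4.048
v 1.609 1.123 4.691
v 2.168 2.09 4.206
v 1.432 1.564 4.849
v 1.831 2.448 4.113
v 1.095 1.922 4.756
v 1.462 2.586 3.804
v 0.726 2.06 4.448
v 1.202 2.452 3.398
v 0.466 1.926 4.041
v 1.151 2.097 3.049
v 0.415 1.571 3.692
v 1.328 1.656 2.891
v 0.592 1.13 3.534
v 1.665 1.298 2.984
v 0.929 0.772 3.627
v 2.034 1.16 3.292
v 1.298 0.634 3.936
f 2 1 4
f 2 4 3
f 4 1 5
f 4 5 3
f 5 1 6
f 5 6 3
f 6 1 7
f 6 7 3
f 7 1 8
f 7 8 3
f 8 1 9
f 8 9 3
f 9 1 10
f 9 10 3
f 10 1 11
f 10 11 3
f 11 1 12
f 11 12 3
f 12 1 2
f 12 2 3
f 13 24 18
f 13 18 14
f 13 14 20
f 13 20 23
f 13 23 24
f 14 18 22
f 18 24 17
f 24 23 15
f 23 20 19
f 20 14 21
f 16 22 17
f 16 17 15
f 16 15 19
f 16 19 21
f 16 21 22
f 17 22 18
f 15 17 24
f 19 15 23
f 21 19 20
f 22 21 14
f 26 25 29
f 26 29 27
f 27 29 30
f 27 30 28
f 29 25 31
f 29 31 30
f 30 31 32
f 30 32 28
f 31 25 33
f 31 33 32
f 32 33 34
f 32 34 28
f 33 25 35
f 33 35 34
f 34 35 36
f 34 36 28
f 35 25 37
f 35 37 36
f 36 37 38
f 36 38 28
f 37 25 39
f 37 39 38
f 38 39 40
f 38 40 28
f 39 25 41
f 39 41 40
f 40 41 42
f 40 42 28
f 41 25 43
f 41 43 42
f 42 43 44
f 42 44 28
f 43 25 45
f 43 45 44
f 44 45 46
f 44 46 28
f 45 25 26
f 45 26 46
f 46 26 27
f 46 27 28



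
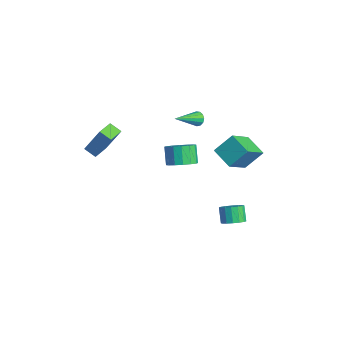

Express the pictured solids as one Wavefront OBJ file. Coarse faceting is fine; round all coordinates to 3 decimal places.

v -0.369 3.671 -0.768
v 0.426 2.148 0.607
v -0.163 4.744 0.303
v 0.632 3.221 1.677
v 0.988 3.919 -1.277
v 1.783 2.396 0.097
v 1.194 4.992 -0.207
v 1.989 3.469 1.168
v 2.864 2.129 -4.057
v 3.394 2.528 -3.753
v 2.746 2.75 -2.918
v 2.216 2.351 -3.223
v 3.2 2.77 -3.968
v 2.552 2.993 -3.133
v 2.916 2.841 -4.207
v 2.269 3.064 -3.372
v 2.618 2.721 -4.406
v 1.971 2.944 -3.571
v 2.386 2.443 -4.512
v 1.739 2.665 -3.677
v 2.282 2.08 -4.496
v 1.634 2.302 -3.661
v 2.334 1.73 -4.362
v 1.686 1.952 -3.527
v 2.528 1.487 -4.147
v 1.88 1.71 -3.312
v 2.811 1.416 -3.908
v 2.164 1.639 -3.073
v 3.109 1.536 -3.709
v 2.462 1.759 -2.874
v 3.341 1.815 -3.603
v 2.694 2.037 -2.768
v 3.446 2.178 -3.619
v 2.798 2.4 -2.784
v -3.229 -3.632 1.08
v -2.694 -2.894 2.725
v -2.588 -3.246 0.699
v -2.053 -2.508 2.343
v -2.487 -4.652 1.297
v -1.952 -3.914 2.941
v -1.846 -4.266 0.915
v -1.311 -3.528 2.56
v -2.848 1.833 -3.101
v -2.437 1.142 -2.595
v -3.201 1.436 -1.573
v -3.612 2.127 -2.079
v -2.165 1.543 -2.507
v -2.93 1.837 -1.485
v -2.077 2.021 -2.579
v -2.841 2.315 -1.557
v -2.195 2.449 -2.79
v -2.959 2.743 -1.768
v -2.488 2.712 -3.085
v -3.252 3.006 -2.063
v -2.877 2.739 -3.384
v -3.642 3.033 -2.362
v -3.259 2.524 -3.607
v -4.023 2.818 -2.585
v -3.53 2.123 -3.695
v -4.295 2.417 -2.673
v -3.619 1.645 -3.623
v -4.383 1.939 -2.601
v -3.501 1.217 -3.412
v -4.265 1.511 -2.39
v -3.208 0.954 -3.117
v -3.972 1.248 -2.095
v -2.818 0.927 -2.818
v -3.583 1.221 -1.796
v -2.112 2.455 1.444
v -1.709 2.669 1.693
v -1.788 0.785 2.356
v -1.944 2.716 1.862
v -2.232 2.679 1.898
v -2.483 2.572 1.79
v -2.615 2.427 1.572
v -2.588 2.292 1.314
v -2.41 2.208 1.097
v -2.137 2.203 0.99
v -1.856 2.277 1.028
v -1.657 2.409 1.198
v -1.602 2.555 1.446
f 2 4 1
f 5 2 1
f 1 4 3
f 3 5 1
f 2 8 4
f 6 2 5
f 6 8 2
f 4 8 3
f 7 5 3
f 3 8 7
f 7 6 5
f 8 6 7
f 10 9 13
f 10 13 11
f 11 13 14
f 11 14 12
f 13 9 15
f 13 15 14
f 14 15 16
f 14 16 12
f 15 9 17
f 15 17 16
f 16 17 18
f 16 18 12
f 17 9 19
f 17 19 18
f 18 19 20
f 18 20 12
f 19 9 21
f 19 21 20
f 20 21 22
f 20 22 12
f 21 9 23
f 21 23 22
f 22 23 24
f 22 24 12
f 23 9 25
f 23 25 24
f 24 25 26
f 24 26 12
f 25 9 27
f 25 27 26
f 26 27 28
f 26 28 12
f 27 9 29
f 27 29 28
f 28 29 30
f 28 30 12
f 29 9 31
f 29 31 30
f 30 31 32
f 30 32 12
f 31 9 33
f 31 33 32
f 32 33 34
f 32 34 12
f 33 9 10
f 33 10 34
f 34 10 11
f 34 11 12
f 36 38 35
f 39 36 35
f 35 38 37
f 37 39 35
f 36 42 38
f 40 36 39
f 40 42 36
f 38 42 37
f 41 39 37
f 37 42 41
f 41 40 39
f 42 40 41
f 44 43 47
f 44 47 45
f 45 47 48
f 45 48 46
f 47 43 49
f 47 49 48
f 48 49 50
f 48 50 46
f 49 43 51
f 49 51 50
f 50 51 52
f 50 52 46
f 51 43 53
f 51 53 52
f 52 53 54
f 52 54 46
f 53 43 55
f 53 55 54
f 54 55 56
f 54 56 46
f 55 43 57
f 55 57 56
f 56 57 58
f 56 58 46
f 57 43 59
f 57 59 58
f 58 59 60
f 58 60 46
f 59 43 61
f 59 61 60
f 60 61 62
f 60 62 46
f 61 43 63
f 61 63 62
f 62 63 64
f 62 64 46
f 63 43 65
f 63 65 64
f 64 65 66
f 64 66 46
f 65 43 67
f 65 67 66
f 66 67 68
f 66 68 46
f 67 43 44
f 67 44 68
f 68 44 45
f 68 45 46
f 70 69 72
f 70 72 71
f 72 69 73
f 72 73 71
f 73 69 74
f 73 74 71
f 74 69 75
f 74 75 71
f 75 69 76
f 75 76 71
f 76 69 77
f 76 77 71
f 77 69 78
f 77 78 71
f 78 69 79
f 78 79 71
f 79 69 80
f 79 80 71
f 80 69 81
f 80 81 71
f 81 69 70
f 81 70 71



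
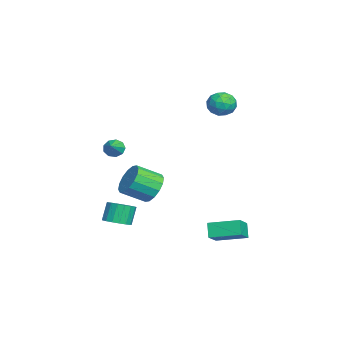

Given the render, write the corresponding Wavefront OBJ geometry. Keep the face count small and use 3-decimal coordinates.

v 1.532 1.832 -3.987
v 2.649 1.44 -3.239
v 1.881 3.603 -3.58
v 2.998 3.211 -2.832
v 2.122 1.909 -4.828
v 3.239 1.517 -4.08
v 2.471 3.68 -4.421
v 3.588 3.288 -3.673
v -1.548 -1.674 -2.424
v -0.879 -1.12 -1.766
v -0.543 -2.531 -0.918
v -1.212 -3.086 -1.576
v -1.385 -1.091 -1.517
v -1.048 -2.503 -0.67
v -1.934 -1.219 -1.512
v -1.598 -2.63 -0.664
v -2.381 -1.469 -1.75
v -2.044 -2.88 -0.903
v -2.604 -1.774 -2.17
v -2.267 -3.185 -1.322
v -2.544 -2.052 -2.657
v -2.207 -3.463 -1.81
v -2.217 -2.229 -3.082
v -1.881 -3.64 -2.234
v -1.712 -2.257 -3.33
v -1.375 -3.669 -2.483
v -1.162 -2.13 -3.336
v -0.826 -3.541 -2.488
v -0.716 -1.88 -3.097
v -0.379 -3.291 -2.25
v -0.493 -1.575 -2.678
v -0.156 -2.986 -1.83
v -0.553 -1.297 -2.19
v -0.216 -2.708 -1.343
v 2.076 -3.629 2.11
v 2.382 -3.509 1.584
v 3.084 -3.751 2.67
v 2.309 -3.148 1.795
v 2.127 -3.012 2.153
v 1.92 -3.165 2.491
v 1.787 -3.535 2.65
v 1.789 -3.948 2.557
v 1.925 -4.212 2.254
v 2.132 -4.203 1.884
v 2.312 -3.926 1.62
v 1.515 -3.575 -3.793
v 2.131 -3.021 -3.654
v 1.64 -2.77 -2.487
v 1.025 -3.325 -2.627
v 1.84 -2.801 -3.823
v 1.35 -2.551 -2.656
v 1.475 -2.759 -3.986
v 0.984 -2.508 -2.819
v 1.119 -2.903 -4.104
v 0.628 -2.653 -2.938
v 0.854 -3.202 -4.152
v 0.363 -2.951 -2.985
v 0.74 -3.586 -4.117
v 0.25 -3.335 -2.95
v 0.804 -3.967 -4.008
v 0.314 -3.717 -2.841
v 1.031 -4.259 -3.85
v 0.541 -4.009 -2.683
v 1.369 -4.394 -3.679
v 0.879 -4.144 -2.512
v 1.74 -4.342 -3.534
v 1.25 -4.091 -2.367
v 2.06 -4.114 -3.449
v 1.57 -3.863 -2.282
v 2.255 -3.762 -3.442
v 1.765 -3.512 -2.276
v 2.28 -3.368 -3.516
v 1.79 -3.117 -2.35
v -3.782 2.478 3.214
v -2.912 2.755 3.061
v -3.288 1.485 4.219
v -2.418 1.762 4.066
v -3.016 2.326 4.491
v -3.321 2.94 3.87
v -2.879 1.3 3.41
v -3.184 1.914 2.789
v -2.354 2.027 3.182
v -2.439 2.662 3.85
v -3.761 1.578 3.43
v -3.846 2.213 4.098
v -3.39 2.704 3.049
v -2.81 1.536 4.231
v -3.161 1.868 4.481
v -2.65 2.031 4.391
v -3.631 2.812 3.525
v -3.12 2.976 3.435
v -3.181 2.723 4.276
v -3.08 1.264 3.845
v -2.569 1.428 3.755
v -3.55 2.209 2.889
v -3.039 2.372 2.799
v -3.019 1.517 3.004
v -2.551 2.439 3.03
v -2.261 1.855 3.621
v -2.532 1.584 3.236
v -2.711 1.944 2.87
v -2.601 2.812 3.423
v -2.311 2.228 4.014
v -2.662 2.56 4.264
v -2.842 2.92 3.899
v -2.273 2.384 3.495
v -3.889 2.012 3.266
v -3.599 1.428 3.857
v -3.358 1.32 3.381
v -3.538 1.68 3.016
v -3.939 2.385 3.659
v -3.649 1.801 4.25
v -3.489 2.296 4.41
v -3.668 2.656 4.044
v -3.927 1.856 3.785
f 2 4 1
f 5 2 1
f 1 4 3
f 3 5 1
f 2 8 4
f 6 2 5
f 6 8 2
f 4 8 3
f 7 5 3
f 3 8 7
f 7 6 5
f 8 6 7
f 10 9 13
f 10 13 11
f 11 13 14
f 11 14 12
f 13 9 15
f 13 15 14
f 14 15 16
f 14 16 12
f 15 9 17
f 15 17 16
f 16 17 18
f 16 18 12
f 17 9 19
f 17 19 18
f 18 19 20
f 18 20 12
f 19 9 21
f 19 21 20
f 20 21 22
f 20 22 12
f 21 9 23
f 21 23 22
f 22 23 24
f 22 24 12
f 23 9 25
f 23 25 24
f 24 25 26
f 24 26 12
f 25 9 27
f 25 27 26
f 26 27 28
f 26 28 12
f 27 9 29
f 27 29 28
f 28 29 30
f 28 30 12
f 29 9 31
f 29 31 30
f 30 31 32
f 30 32 12
f 31 9 33
f 31 33 32
f 32 33 34
f 32 34 12
f 33 9 10
f 33 10 34
f 34 10 11
f 34 11 12
f 36 35 38
f 36 38 37
f 38 35 39
f 38 39 37
f 39 35 40
f 39 40 37
f 40 35 41
f 40 41 37
f 41 35 42
f 41 42 37
f 42 35 43
f 42 43 37
f 43 35 44
f 43 44 37
f 44 35 45
f 44 45 37
f 45 35 36
f 45 36 37
f 47 46 50
f 47 50 48
f 48 50 51
f 48 51 49
f 50 46 52
f 50 52 51
f 51 52 53
f 51 53 49
f 52 46 54
f 52 54 53
f 53 54 55
f 53 55 49
f 54 46 56
f 54 56 55
f 55 56 57
f 55 57 49
f 56 46 58
f 56 58 57
f 57 58 59
f 57 59 49
f 58 46 60
f 58 60 59
f 59 60 61
f 59 61 49
f 60 46 62
f 60 62 61
f 61 62 63
f 61 63 49
f 62 46 64
f 62 64 63
f 63 64 65
f 63 65 49
f 64 46 66
f 64 66 65
f 65 66 67
f 65 67 49
f 66 46 68
f 66 68 67
f 67 68 69
f 67 69 49
f 68 46 70
f 68 70 69
f 69 70 71
f 69 71 49
f 70 46 72
f 70 72 71
f 71 72 73
f 71 73 49
f 72 46 47
f 72 47 73
f 73 47 48
f 73 48 49
f 74 111 90
f 111 85 114
f 90 114 79
f 111 114 90
f 74 90 86
f 90 79 91
f 86 91 75
f 90 91 86
f 74 86 95
f 86 75 96
f 95 96 81
f 86 96 95
f 74 95 107
f 95 81 110
f 107 110 84
f 95 110 107
f 74 107 111
f 107 84 115
f 111 115 85
f 107 115 111
f 75 91 102
f 91 79 105
f 102 105 83
f 91 105 102
f 79 114 92
f 114 85 113
f 92 113 78
f 114 113 92
f 85 115 112
f 115 84 108
f 112 108 76
f 115 108 112
f 84 110 109
f 110 81 97
f 109 97 80
f 110 97 109
f 81 96 101
f 96 75 98
f 101 98 82
f 96 98 101
f 77 103 89
f 103 83 104
f 89 104 78
f 103 104 89
f 77 89 87
f 89 78 88
f 87 88 76
f 89 88 87
f 77 87 94
f 87 76 93
f 94 93 80
f 87 93 94
f 77 94 99
f 94 80 100
f 99 100 82
f 94 100 99
f 77 99 103
f 99 82 106
f 103 106 83
f 99 106 103
f 78 104 92
f 104 83 105
f 92 105 79
f 104 105 92
f 76 88 112
f 88 78 113
f 112 113 85
f 88 113 112
f 80 93 109
f 93 76 108
f 109 108 84
f 93 108 109
f 82 100 101
f 100 80 97
f 101 97 81
f 100 97 101
f 83 106 102
f 106 82 98
f 102 98 75
f 106 98 102



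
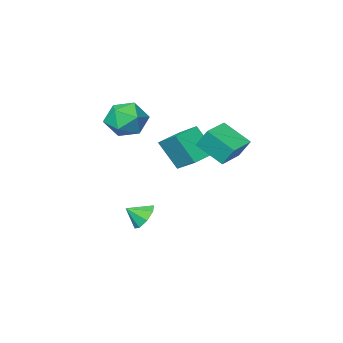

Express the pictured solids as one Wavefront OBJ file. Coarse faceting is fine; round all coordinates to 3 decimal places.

v -1.093 -3.213 -0.013
v -0.574 -4.106 1.473
v -1.197 -1.766 0.893
v -0.678 -2.66 2.379
v 0.198 -2.94 -0.299
v 0.717 -3.834 1.187
v 0.094 -1.494 0.607
v 0.613 -2.387 2.093
v 2.449 -2.083 -2.601
v 2.923 -2.135 -3.256
v 3.211 -2.457 -2.019
v 2.973 -1.587 -2.97
v 2.716 -1.33 -2.467
v 2.303 -1.513 -2.044
v 1.975 -2.03 -1.947
v 1.924 -2.578 -2.233
v 2.181 -2.835 -2.735
v 2.595 -2.652 -3.159
v 2.803 -2.015 3.849
v 3.647 -2.318 3.169
v 2.053 -3.662 3.651
v 2.897 -3.965 2.971
v 3.09 -3.8 4.067
v 3.553 -2.782 4.189
v 2.147 -3.198 2.631
v 2.61 -2.18 2.753
v 3.241 -3.048 2.416
v 3.824 -3.42 3.303
v 1.876 -2.56 3.517
v 2.459 -2.932 4.404
v -1.342 -0.002 1.323
v -0.692 -1.252 2.22
v -1.572 0.621 2.359
v -0.923 -0.629 3.255
v -0.097 0.589 1.245
v 0.552 -0.661 2.141
v -0.328 1.212 2.28
v 0.322 -0.038 3.177
f 2 4 1
f 5 2 1
f 1 4 3
f 3 5 1
f 2 8 4
f 6 2 5
f 6 8 2
f 4 8 3
f 7 5 3
f 3 8 7
f 7 6 5
f 8 6 7
f 10 9 12
f 10 12 11
f 12 9 13
f 12 13 11
f 13 9 14
f 13 14 11
f 14 9 15
f 14 15 11
f 15 9 16
f 15 16 11
f 16 9 17
f 16 17 11
f 17 9 18
f 17 18 11
f 18 9 10
f 18 10 11
f 19 30 24
f 19 24 20
f 19 20 26
f 19 26 29
f 19 29 30
f 20 24 28
f 24 30 23
f 30 29 21
f 29 26 25
f 26 20 27
f 22 28 23
f 22 23 21
f 22 21 25
f 22 25 27
f 22 27 28
f 23 28 24
f 21 23 30
f 25 21 29
f 27 25 26
f 28 27 20
f 32 34 31
f 35 32 31
f 31 34 33
f 33 35 31
f 32 38 34
f 36 32 35
f 36 38 32
f 34 38 33
f 37 35 33
f 33 38 37
f 37 36 35
f 38 36 37

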